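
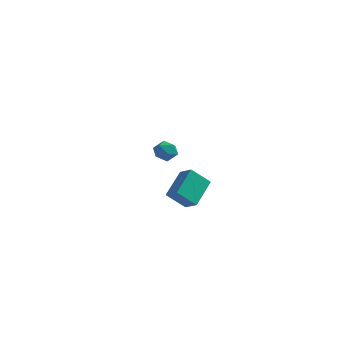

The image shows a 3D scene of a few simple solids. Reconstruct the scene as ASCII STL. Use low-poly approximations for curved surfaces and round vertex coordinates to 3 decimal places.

solid 
facet normal -0.632 -0.354 0.689
outer loop
vertex 1.224 -3.366 2.283
vertex 0.548 -3.011 1.845
vertex 1.055 -4.775 1.403
endloop
endfacet
facet normal 0.768 -0.403 0.498
outer loop
vertex 1.852 -4.329 0.535
vertex 1.224 -3.366 2.283
vertex 1.055 -4.775 1.403
endloop
endfacet
facet normal -0.632 -0.354 0.689
outer loop
vertex 1.055 -4.775 1.403
vertex 0.548 -3.011 1.845
vertex 0.379 -4.421 0.965
endloop
endfacet
facet normal -0.101 -0.844 -0.526
outer loop
vertex 0.379 -4.421 0.965
vertex 1.852 -4.329 0.535
vertex 1.055 -4.775 1.403
endloop
endfacet
facet normal 0.102 0.844 0.527
outer loop
vertex 1.224 -3.366 2.283
vertex 1.345 -2.565 0.977
vertex 0.548 -3.011 1.845
endloop
endfacet
facet normal 0.768 -0.403 0.498
outer loop
vertex 2.021 -2.919 1.415
vertex 1.224 -3.366 2.283
vertex 1.852 -4.329 0.535
endloop
endfacet
facet normal 0.101 0.844 0.527
outer loop
vertex 2.021 -2.919 1.415
vertex 1.345 -2.565 0.977
vertex 1.224 -3.366 2.283
endloop
endfacet
facet normal -0.768 0.403 -0.498
outer loop
vertex 0.548 -3.011 1.845
vertex 1.345 -2.565 0.977
vertex 0.379 -4.421 0.965
endloop
endfacet
facet normal -0.101 -0.844 -0.527
outer loop
vertex 1.176 -3.974 0.097
vertex 1.852 -4.329 0.535
vertex 0.379 -4.421 0.965
endloop
endfacet
facet normal -0.768 0.403 -0.498
outer loop
vertex 0.379 -4.421 0.965
vertex 1.345 -2.565 0.977
vertex 1.176 -3.974 0.097
endloop
endfacet
facet normal 0.632 0.354 -0.689
outer loop
vertex 1.176 -3.974 0.097
vertex 2.021 -2.919 1.415
vertex 1.852 -4.329 0.535
endloop
endfacet
facet normal 0.632 0.355 -0.689
outer loop
vertex 1.345 -2.565 0.977
vertex 2.021 -2.919 1.415
vertex 1.176 -3.974 0.097
endloop
endfacet
facet normal -0.725 -0.621 0.299
outer loop
vertex -3.068 2.66 0.334
vertex -2.719 2.117 0.052
vertex -2.601 2.302 0.722
endloop
endfacet
facet normal -0.666 -0.064 0.743
outer loop
vertex -3.068 2.66 0.334
vertex -2.601 2.302 0.722
vertex -2.625 3.005 0.761
endloop
endfacet
facet normal -0.765 0.532 0.364
outer loop
vertex -3.068 2.66 0.334
vertex -2.625 3.005 0.761
vertex -2.759 3.254 0.115
endloop
endfacet
facet normal -0.885 0.344 -0.315
outer loop
vertex -3.068 2.66 0.334
vertex -2.759 3.254 0.115
vertex -2.817 2.705 -0.322
endloop
endfacet
facet normal -0.860 -0.369 -0.354
outer loop
vertex -3.068 2.66 0.334
vertex -2.817 2.705 -0.322
vertex -2.719 2.117 0.052
endloop
endfacet
facet normal 0.001 -0.055 0.998
outer loop
vertex -2.625 3.005 0.761
vertex -2.601 2.302 0.722
vertex -2.003 2.675 0.742
endloop
endfacet
facet normal -0.095 -0.955 0.280
outer loop
vertex -2.601 2.302 0.722
vertex -2.719 2.117 0.052
vertex -2.061 2.126 0.305
endloop
endfacet
facet normal -0.314 -0.546 -0.777
outer loop
vertex -2.719 2.117 0.052
vertex -2.817 2.705 -0.322
vertex -2.195 2.375 -0.341
endloop
endfacet
facet normal -0.354 0.605 -0.713
outer loop
vertex -2.817 2.705 -0.322
vertex -2.759 3.254 0.115
vertex -2.219 3.078 -0.302
endloop
endfacet
facet normal -0.160 0.909 0.384
outer loop
vertex -2.759 3.254 0.115
vertex -2.625 3.005 0.761
vertex -2.101 3.263 0.368
endloop
endfacet
facet normal 0.885 -0.344 0.315
outer loop
vertex -1.752 2.72 0.086
vertex -2.003 2.675 0.742
vertex -2.061 2.126 0.305
endloop
endfacet
facet normal 0.765 -0.532 -0.364
outer loop
vertex -1.752 2.72 0.086
vertex -2.061 2.126 0.305
vertex -2.195 2.375 -0.341
endloop
endfacet
facet normal 0.666 0.064 -0.743
outer loop
vertex -1.752 2.72 0.086
vertex -2.195 2.375 -0.341
vertex -2.219 3.078 -0.302
endloop
endfacet
facet normal 0.725 0.621 -0.299
outer loop
vertex -1.752 2.72 0.086
vertex -2.219 3.078 -0.302
vertex -2.101 3.263 0.368
endloop
endfacet
facet normal 0.860 0.369 0.354
outer loop
vertex -1.752 2.72 0.086
vertex -2.101 3.263 0.368
vertex -2.003 2.675 0.742
endloop
endfacet
facet normal 0.354 -0.605 0.713
outer loop
vertex -2.061 2.126 0.305
vertex -2.003 2.675 0.742
vertex -2.601 2.302 0.722
endloop
endfacet
facet normal 0.160 -0.909 -0.384
outer loop
vertex -2.195 2.375 -0.341
vertex -2.061 2.126 0.305
vertex -2.719 2.117 0.052
endloop
endfacet
facet normal -0.001 0.055 -0.998
outer loop
vertex -2.219 3.078 -0.302
vertex -2.195 2.375 -0.341
vertex -2.817 2.705 -0.322
endloop
endfacet
facet normal 0.095 0.955 -0.280
outer loop
vertex -2.101 3.263 0.368
vertex -2.219 3.078 -0.302
vertex -2.759 3.254 0.115
endloop
endfacet
facet normal 0.314 0.546 0.777
outer loop
vertex -2.003 2.675 0.742
vertex -2.101 3.263 0.368
vertex -2.625 3.005 0.761
endloop
endfacet

endsolid


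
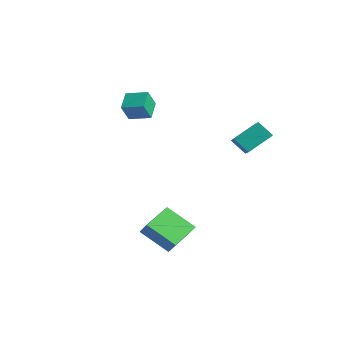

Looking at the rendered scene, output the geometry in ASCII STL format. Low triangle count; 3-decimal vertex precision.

solid 
facet normal -0.678 0.523 -0.517
outer loop
vertex 2.464 1.92 2.63
vertex 2.872 3.428 3.621
vertex 3.348 2.234 1.789
endloop
endfacet
facet normal -0.221 -0.815 -0.536
outer loop
vertex 4.568 1.292 2.719
vertex 2.464 1.92 2.63
vertex 3.348 2.234 1.789
endloop
endfacet
facet normal -0.678 0.523 -0.517
outer loop
vertex 3.348 2.234 1.789
vertex 2.872 3.428 3.621
vertex 3.756 3.742 2.78
endloop
endfacet
facet normal 0.701 0.249 -0.668
outer loop
vertex 3.756 3.742 2.78
vertex 4.568 1.292 2.719
vertex 3.348 2.234 1.789
endloop
endfacet
facet normal -0.701 -0.249 0.668
outer loop
vertex 2.464 1.92 2.63
vertex 4.092 2.486 4.551
vertex 2.872 3.428 3.621
endloop
endfacet
facet normal -0.221 -0.815 -0.536
outer loop
vertex 3.684 0.978 3.56
vertex 2.464 1.92 2.63
vertex 4.568 1.292 2.719
endloop
endfacet
facet normal -0.701 -0.249 0.668
outer loop
vertex 3.684 0.978 3.56
vertex 4.092 2.486 4.551
vertex 2.464 1.92 2.63
endloop
endfacet
facet normal 0.221 0.815 0.536
outer loop
vertex 2.872 3.428 3.621
vertex 4.092 2.486 4.551
vertex 3.756 3.742 2.78
endloop
endfacet
facet normal 0.701 0.249 -0.668
outer loop
vertex 4.976 2.8 3.71
vertex 4.568 1.292 2.719
vertex 3.756 3.742 2.78
endloop
endfacet
facet normal 0.221 0.815 0.536
outer loop
vertex 3.756 3.742 2.78
vertex 4.092 2.486 4.551
vertex 4.976 2.8 3.71
endloop
endfacet
facet normal 0.678 -0.523 0.517
outer loop
vertex 4.976 2.8 3.71
vertex 3.684 0.978 3.56
vertex 4.568 1.292 2.719
endloop
endfacet
facet normal 0.678 -0.523 0.517
outer loop
vertex 4.092 2.486 4.551
vertex 3.684 0.978 3.56
vertex 4.976 2.8 3.71
endloop
endfacet
facet normal -0.842 -0.495 -0.214
outer loop
vertex -3.951 -0.919 3.909
vertex -4.696 0.083 4.518
vertex -4.036 -0.257 2.713
endloop
endfacet
facet normal 0.537 -0.722 -0.438
outer loop
vertex -2.824 0.457 3.022
vertex -3.951 -0.919 3.909
vertex -4.036 -0.257 2.713
endloop
endfacet
facet normal -0.842 -0.495 -0.215
outer loop
vertex -4.036 -0.257 2.713
vertex -4.696 0.083 4.518
vertex -4.781 0.746 3.322
endloop
endfacet
facet normal -0.062 0.484 -0.873
outer loop
vertex -4.781 0.746 3.322
vertex -2.824 0.457 3.022
vertex -4.036 -0.257 2.713
endloop
endfacet
facet normal 0.063 -0.484 0.873
outer loop
vertex -3.951 -0.919 3.909
vertex -3.484 0.797 4.827
vertex -4.696 0.083 4.518
endloop
endfacet
facet normal 0.536 -0.722 -0.438
outer loop
vertex -2.739 -0.206 4.218
vertex -3.951 -0.919 3.909
vertex -2.824 0.457 3.022
endloop
endfacet
facet normal 0.062 -0.484 0.873
outer loop
vertex -2.739 -0.206 4.218
vertex -3.484 0.797 4.827
vertex -3.951 -0.919 3.909
endloop
endfacet
facet normal -0.537 0.721 0.438
outer loop
vertex -4.696 0.083 4.518
vertex -3.484 0.797 4.827
vertex -4.781 0.746 3.322
endloop
endfacet
facet normal -0.062 0.484 -0.873
outer loop
vertex -3.569 1.459 3.631
vertex -2.824 0.457 3.022
vertex -4.781 0.746 3.322
endloop
endfacet
facet normal -0.536 0.722 0.438
outer loop
vertex -4.781 0.746 3.322
vertex -3.484 0.797 4.827
vertex -3.569 1.459 3.631
endloop
endfacet
facet normal 0.842 0.495 0.215
outer loop
vertex -3.569 1.459 3.631
vertex -2.739 -0.206 4.218
vertex -2.824 0.457 3.022
endloop
endfacet
facet normal 0.842 0.495 0.214
outer loop
vertex -3.484 0.797 4.827
vertex -2.739 -0.206 4.218
vertex -3.569 1.459 3.631
endloop
endfacet
facet normal -0.591 0.016 -0.806
outer loop
vertex 1.378 -4.132 -3.103
vertex 0.832 -2.1 -2.663
vertex 3.039 -3.425 -4.307
endloop
endfacet
facet normal 0.255 -0.945 -0.204
outer loop
vertex 3.648 -3.44 -3.477
vertex 1.378 -4.132 -3.103
vertex 3.039 -3.425 -4.307
endloop
endfacet
facet normal -0.591 0.015 -0.806
outer loop
vertex 3.039 -3.425 -4.307
vertex 0.832 -2.1 -2.663
vertex 2.493 -1.392 -3.868
endloop
endfacet
facet normal 0.765 0.325 -0.556
outer loop
vertex 2.493 -1.392 -3.868
vertex 3.648 -3.44 -3.477
vertex 3.039 -3.425 -4.307
endloop
endfacet
facet normal -0.765 -0.326 0.555
outer loop
vertex 1.378 -4.132 -3.103
vertex 1.441 -2.115 -1.833
vertex 0.832 -2.1 -2.663
endloop
endfacet
facet normal 0.254 -0.945 -0.205
outer loop
vertex 1.987 -4.148 -2.272
vertex 1.378 -4.132 -3.103
vertex 3.648 -3.44 -3.477
endloop
endfacet
facet normal -0.766 -0.325 0.555
outer loop
vertex 1.987 -4.148 -2.272
vertex 1.441 -2.115 -1.833
vertex 1.378 -4.132 -3.103
endloop
endfacet
facet normal -0.255 0.945 0.204
outer loop
vertex 0.832 -2.1 -2.663
vertex 1.441 -2.115 -1.833
vertex 2.493 -1.392 -3.868
endloop
endfacet
facet normal 0.766 0.326 -0.555
outer loop
vertex 3.102 -1.408 -3.037
vertex 3.648 -3.44 -3.477
vertex 2.493 -1.392 -3.868
endloop
endfacet
facet normal -0.254 0.945 0.204
outer loop
vertex 2.493 -1.392 -3.868
vertex 1.441 -2.115 -1.833
vertex 3.102 -1.408 -3.037
endloop
endfacet
facet normal 0.591 -0.016 0.806
outer loop
vertex 3.102 -1.408 -3.037
vertex 1.987 -4.148 -2.272
vertex 3.648 -3.44 -3.477
endloop
endfacet
facet normal 0.591 -0.015 0.806
outer loop
vertex 1.441 -2.115 -1.833
vertex 1.987 -4.148 -2.272
vertex 3.102 -1.408 -3.037
endloop
endfacet

endsolid


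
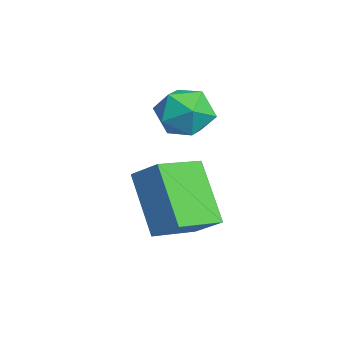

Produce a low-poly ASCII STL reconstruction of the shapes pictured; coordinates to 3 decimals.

solid 
facet normal -0.100 0.928 0.358
outer loop
vertex -0.829 -0.882 0.56
vertex -1.72 -1.01 0.644
vertex -1.167 -1.215 1.33
endloop
endfacet
facet normal 0.540 0.660 0.522
outer loop
vertex -0.829 -0.882 0.56
vertex -1.167 -1.215 1.33
vertex -0.407 -1.561 0.982
endloop
endfacet
facet normal 0.869 0.487 -0.087
outer loop
vertex -0.829 -0.882 0.56
vertex -0.407 -1.561 0.982
vertex -0.491 -1.571 0.082
endloop
endfacet
facet normal 0.434 0.647 -0.627
outer loop
vertex -0.829 -0.882 0.56
vertex -0.491 -1.571 0.082
vertex -1.302 -1.23 -0.127
endloop
endfacet
facet normal -0.166 0.921 -0.353
outer loop
vertex -0.829 -0.882 0.56
vertex -1.302 -1.23 -0.127
vertex -1.72 -1.01 0.644
endloop
endfacet
facet normal 0.438 0.060 0.897
outer loop
vertex -0.407 -1.561 0.982
vertex -1.167 -1.215 1.33
vertex -1.038 -2.11 1.327
endloop
endfacet
facet normal -0.598 0.495 0.630
outer loop
vertex -1.167 -1.215 1.33
vertex -1.72 -1.01 0.644
vertex -1.849 -1.769 1.118
endloop
endfacet
facet normal -0.705 0.483 -0.520
outer loop
vertex -1.72 -1.01 0.644
vertex -1.302 -1.23 -0.127
vertex -1.933 -1.779 0.218
endloop
endfacet
facet normal 0.266 0.042 -0.963
outer loop
vertex -1.302 -1.23 -0.127
vertex -0.491 -1.571 0.082
vertex -1.173 -2.125 -0.13
endloop
endfacet
facet normal 0.971 -0.220 -0.088
outer loop
vertex -0.491 -1.571 0.082
vertex -0.407 -1.561 0.982
vertex -0.62 -2.33 0.556
endloop
endfacet
facet normal -0.434 -0.647 0.627
outer loop
vertex -1.511 -2.458 0.64
vertex -1.038 -2.11 1.327
vertex -1.849 -1.769 1.118
endloop
endfacet
facet normal -0.869 -0.487 0.087
outer loop
vertex -1.511 -2.458 0.64
vertex -1.849 -1.769 1.118
vertex -1.933 -1.779 0.218
endloop
endfacet
facet normal -0.540 -0.660 -0.522
outer loop
vertex -1.511 -2.458 0.64
vertex -1.933 -1.779 0.218
vertex -1.173 -2.125 -0.13
endloop
endfacet
facet normal 0.100 -0.928 -0.358
outer loop
vertex -1.511 -2.458 0.64
vertex -1.173 -2.125 -0.13
vertex -0.62 -2.33 0.556
endloop
endfacet
facet normal 0.166 -0.921 0.353
outer loop
vertex -1.511 -2.458 0.64
vertex -0.62 -2.33 0.556
vertex -1.038 -2.11 1.327
endloop
endfacet
facet normal -0.266 -0.042 0.963
outer loop
vertex -1.849 -1.769 1.118
vertex -1.038 -2.11 1.327
vertex -1.167 -1.215 1.33
endloop
endfacet
facet normal -0.971 0.220 0.088
outer loop
vertex -1.933 -1.779 0.218
vertex -1.849 -1.769 1.118
vertex -1.72 -1.01 0.644
endloop
endfacet
facet normal -0.438 -0.060 -0.897
outer loop
vertex -1.173 -2.125 -0.13
vertex -1.933 -1.779 0.218
vertex -1.302 -1.23 -0.127
endloop
endfacet
facet normal 0.598 -0.495 -0.630
outer loop
vertex -0.62 -2.33 0.556
vertex -1.173 -2.125 -0.13
vertex -0.491 -1.571 0.082
endloop
endfacet
facet normal 0.705 -0.483 0.520
outer loop
vertex -1.038 -2.11 1.327
vertex -0.62 -2.33 0.556
vertex -0.407 -1.561 0.982
endloop
endfacet
facet normal -0.571 -0.565 -0.596
outer loop
vertex 0.016 -3.192 -0.979
vertex -0.803 -1.977 -1.347
vertex 1.286 -2.813 -2.556
endloop
endfacet
facet normal 0.542 -0.804 0.243
outer loop
vertex 1.903 -2.203 -1.913
vertex 0.016 -3.192 -0.979
vertex 1.286 -2.813 -2.556
endloop
endfacet
facet normal -0.571 -0.565 -0.596
outer loop
vertex 1.286 -2.813 -2.556
vertex -0.803 -1.977 -1.347
vertex 0.468 -1.599 -2.924
endloop
endfacet
facet normal 0.617 0.183 -0.766
outer loop
vertex 0.468 -1.599 -2.924
vertex 1.903 -2.203 -1.913
vertex 1.286 -2.813 -2.556
endloop
endfacet
facet normal -0.616 -0.184 0.766
outer loop
vertex 0.016 -3.192 -0.979
vertex -0.186 -1.367 -0.704
vertex -0.803 -1.977 -1.347
endloop
endfacet
facet normal 0.542 -0.804 0.244
outer loop
vertex 0.632 -2.581 -0.336
vertex 0.016 -3.192 -0.979
vertex 1.903 -2.203 -1.913
endloop
endfacet
facet normal -0.617 -0.184 0.765
outer loop
vertex 0.632 -2.581 -0.336
vertex -0.186 -1.367 -0.704
vertex 0.016 -3.192 -0.979
endloop
endfacet
facet normal -0.542 0.805 -0.244
outer loop
vertex -0.803 -1.977 -1.347
vertex -0.186 -1.367 -0.704
vertex 0.468 -1.599 -2.924
endloop
endfacet
facet normal 0.617 0.184 -0.765
outer loop
vertex 1.084 -0.988 -2.281
vertex 1.903 -2.203 -1.913
vertex 0.468 -1.599 -2.924
endloop
endfacet
facet normal -0.543 0.804 -0.244
outer loop
vertex 0.468 -1.599 -2.924
vertex -0.186 -1.367 -0.704
vertex 1.084 -0.988 -2.281
endloop
endfacet
facet normal 0.571 0.565 0.596
outer loop
vertex 1.084 -0.988 -2.281
vertex 0.632 -2.581 -0.336
vertex 1.903 -2.203 -1.913
endloop
endfacet
facet normal 0.571 0.565 0.596
outer loop
vertex -0.186 -1.367 -0.704
vertex 0.632 -2.581 -0.336
vertex 1.084 -0.988 -2.281
endloop
endfacet

endsolid


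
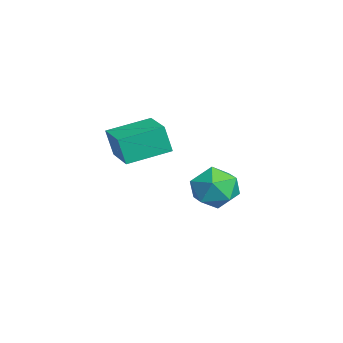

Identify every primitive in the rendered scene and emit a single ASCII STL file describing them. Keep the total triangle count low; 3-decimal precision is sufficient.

solid 
facet normal -0.971 -0.203 -0.128
outer loop
vertex -0.478 -2.689 0.771
vertex -0.883 -0.986 1.144
vertex -0.382 -2.409 -0.402
endloop
endfacet
facet normal 0.227 -0.951 -0.209
outer loop
vertex 1.123 -2.094 -0.204
vertex -0.478 -2.689 0.771
vertex -0.382 -2.409 -0.402
endloop
endfacet
facet normal -0.971 -0.203 -0.128
outer loop
vertex -0.382 -2.409 -0.402
vertex -0.883 -0.986 1.144
vertex -0.787 -0.706 -0.029
endloop
endfacet
facet normal 0.079 0.231 -0.970
outer loop
vertex -0.787 -0.706 -0.029
vertex 1.123 -2.094 -0.204
vertex -0.382 -2.409 -0.402
endloop
endfacet
facet normal -0.079 -0.231 0.970
outer loop
vertex -0.478 -2.689 0.771
vertex 0.622 -0.671 1.342
vertex -0.883 -0.986 1.144
endloop
endfacet
facet normal 0.227 -0.951 -0.209
outer loop
vertex 1.027 -2.374 0.969
vertex -0.478 -2.689 0.771
vertex 1.123 -2.094 -0.204
endloop
endfacet
facet normal -0.079 -0.231 0.970
outer loop
vertex 1.027 -2.374 0.969
vertex 0.622 -0.671 1.342
vertex -0.478 -2.689 0.771
endloop
endfacet
facet normal -0.227 0.951 0.209
outer loop
vertex -0.883 -0.986 1.144
vertex 0.622 -0.671 1.342
vertex -0.787 -0.706 -0.029
endloop
endfacet
facet normal 0.079 0.231 -0.970
outer loop
vertex 0.718 -0.391 0.169
vertex 1.123 -2.094 -0.204
vertex -0.787 -0.706 -0.029
endloop
endfacet
facet normal -0.227 0.951 0.209
outer loop
vertex -0.787 -0.706 -0.029
vertex 0.622 -0.671 1.342
vertex 0.718 -0.391 0.169
endloop
endfacet
facet normal 0.971 0.203 0.128
outer loop
vertex 0.718 -0.391 0.169
vertex 1.027 -2.374 0.969
vertex 1.123 -2.094 -0.204
endloop
endfacet
facet normal 0.971 0.203 0.128
outer loop
vertex 0.622 -0.671 1.342
vertex 1.027 -2.374 0.969
vertex 0.718 -0.391 0.169
endloop
endfacet
facet normal -0.179 0.956 0.234
outer loop
vertex -3.395 2.717 -4.269
vertex -4.121 2.39 -3.49
vertex -3.046 2.527 -3.228
endloop
endfacet
facet normal 0.488 0.873 -0.004
outer loop
vertex -3.395 2.717 -4.269
vertex -3.046 2.527 -3.228
vertex -2.434 2.18 -4.093
endloop
endfacet
facet normal 0.455 0.597 -0.661
outer loop
vertex -3.395 2.717 -4.269
vertex -2.434 2.18 -4.093
vertex -3.131 1.829 -4.889
endloop
endfacet
facet normal -0.233 0.509 -0.829
outer loop
vertex -3.395 2.717 -4.269
vertex -3.131 1.829 -4.889
vertex -4.173 1.959 -4.516
endloop
endfacet
facet normal -0.625 0.731 -0.275
outer loop
vertex -3.395 2.717 -4.269
vertex -4.173 1.959 -4.516
vertex -4.121 2.39 -3.49
endloop
endfacet
facet normal 0.816 0.399 0.418
outer loop
vertex -2.434 2.18 -4.093
vertex -3.046 2.527 -3.228
vertex -2.567 1.521 -3.204
endloop
endfacet
facet normal -0.264 0.534 0.803
outer loop
vertex -3.046 2.527 -3.228
vertex -4.121 2.39 -3.49
vertex -3.609 1.651 -2.831
endloop
endfacet
facet normal -0.985 0.170 -0.021
outer loop
vertex -4.121 2.39 -3.49
vertex -4.173 1.959 -4.516
vertex -4.306 1.3 -3.627
endloop
endfacet
facet normal -0.352 -0.189 -0.917
outer loop
vertex -4.173 1.959 -4.516
vertex -3.131 1.829 -4.889
vertex -3.694 0.953 -4.492
endloop
endfacet
facet normal 0.762 -0.048 -0.646
outer loop
vertex -3.131 1.829 -4.889
vertex -2.434 2.18 -4.093
vertex -2.619 1.09 -4.23
endloop
endfacet
facet normal 0.233 -0.509 0.829
outer loop
vertex -3.345 0.763 -3.451
vertex -2.567 1.521 -3.204
vertex -3.609 1.651 -2.831
endloop
endfacet
facet normal -0.455 -0.597 0.661
outer loop
vertex -3.345 0.763 -3.451
vertex -3.609 1.651 -2.831
vertex -4.306 1.3 -3.627
endloop
endfacet
facet normal -0.488 -0.873 0.004
outer loop
vertex -3.345 0.763 -3.451
vertex -4.306 1.3 -3.627
vertex -3.694 0.953 -4.492
endloop
endfacet
facet normal 0.179 -0.956 -0.234
outer loop
vertex -3.345 0.763 -3.451
vertex -3.694 0.953 -4.492
vertex -2.619 1.09 -4.23
endloop
endfacet
facet normal 0.625 -0.731 0.275
outer loop
vertex -3.345 0.763 -3.451
vertex -2.619 1.09 -4.23
vertex -2.567 1.521 -3.204
endloop
endfacet
facet normal 0.352 0.189 0.917
outer loop
vertex -3.609 1.651 -2.831
vertex -2.567 1.521 -3.204
vertex -3.046 2.527 -3.228
endloop
endfacet
facet normal -0.762 0.048 0.646
outer loop
vertex -4.306 1.3 -3.627
vertex -3.609 1.651 -2.831
vertex -4.121 2.39 -3.49
endloop
endfacet
facet normal -0.816 -0.399 -0.418
outer loop
vertex -3.694 0.953 -4.492
vertex -4.306 1.3 -3.627
vertex -4.173 1.959 -4.516
endloop
endfacet
facet normal 0.264 -0.534 -0.803
outer loop
vertex -2.619 1.09 -4.23
vertex -3.694 0.953 -4.492
vertex -3.131 1.829 -4.889
endloop
endfacet
facet normal 0.985 -0.170 0.021
outer loop
vertex -2.567 1.521 -3.204
vertex -2.619 1.09 -4.23
vertex -2.434 2.18 -4.093
endloop
endfacet

endsolid


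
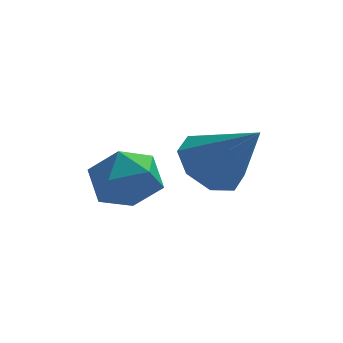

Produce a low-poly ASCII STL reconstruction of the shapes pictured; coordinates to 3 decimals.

solid 
facet normal -0.597 0.355 -0.719
outer loop
vertex -0.508 0.295 -0.951
vertex -1.136 0.768 -0.196
vertex -0.262 1.072 -0.772
endloop
endfacet
facet normal 0.930 -0.228 -0.290
outer loop
vertex -0.508 0.295 -0.951
vertex -0.262 1.072 -0.772
vertex 0.136 0.012 1.336
endloop
endfacet
facet normal -0.597 0.354 -0.720
outer loop
vertex -0.262 1.072 -0.772
vertex -1.136 0.768 -0.196
vertex -0.529 1.67 -0.256
endloop
endfacet
facet normal 0.920 0.391 0.023
outer loop
vertex -0.262 1.072 -0.772
vertex -0.529 1.67 -0.256
vertex 0.136 0.012 1.336
endloop
endfacet
facet normal -0.598 0.355 -0.719
outer loop
vertex -0.529 1.67 -0.256
vertex -1.136 0.768 -0.196
vertex -1.151 1.74 0.296
endloop
endfacet
facet normal 0.522 0.690 0.501
outer loop
vertex -0.529 1.67 -0.256
vertex -1.151 1.74 0.296
vertex 0.136 0.012 1.336
endloop
endfacet
facet normal -0.597 0.355 -0.719
outer loop
vertex -1.151 1.74 0.296
vertex -1.136 0.768 -0.196
vertex -1.765 1.24 0.559
endloop
endfacet
facet normal -0.033 0.497 0.867
outer loop
vertex -1.151 1.74 0.296
vertex -1.765 1.24 0.559
vertex 0.136 0.012 1.336
endloop
endfacet
facet normal -0.598 0.354 -0.719
outer loop
vertex -1.765 1.24 0.559
vertex -1.136 0.768 -0.196
vertex -2.01 0.463 0.38
endloop
endfacet
facet normal -0.419 -0.076 0.905
outer loop
vertex -1.765 1.24 0.559
vertex -2.01 0.463 0.38
vertex 0.136 0.012 1.336
endloop
endfacet
facet normal -0.598 0.355 -0.719
outer loop
vertex -2.01 0.463 0.38
vertex -1.136 0.768 -0.196
vertex -1.744 -0.135 -0.136
endloop
endfacet
facet normal -0.410 -0.694 0.593
outer loop
vertex -2.01 0.463 0.38
vertex -1.744 -0.135 -0.136
vertex 0.136 0.012 1.336
endloop
endfacet
facet normal -0.598 0.355 -0.719
outer loop
vertex -1.744 -0.135 -0.136
vertex -1.136 0.768 -0.196
vertex -1.122 -0.205 -0.688
endloop
endfacet
facet normal -0.011 -0.993 0.113
outer loop
vertex -1.744 -0.135 -0.136
vertex -1.122 -0.205 -0.688
vertex 0.136 0.012 1.336
endloop
endfacet
facet normal -0.597 0.355 -0.719
outer loop
vertex -1.122 -0.205 -0.688
vertex -1.136 0.768 -0.196
vertex -0.508 0.295 -0.951
endloop
endfacet
facet normal 0.544 -0.800 -0.252
outer loop
vertex -1.122 -0.205 -0.688
vertex -0.508 0.295 -0.951
vertex 0.136 0.012 1.336
endloop
endfacet
facet normal 0.461 -0.031 0.887
outer loop
vertex -2.531 -1.195 1.022
vertex -3.34 -1.713 1.425
vertex -2.549 -2.236 0.995
endloop
endfacet
facet normal 0.936 -0.025 0.352
outer loop
vertex -2.531 -1.195 1.022
vertex -2.549 -2.236 0.995
vertex -2.222 -1.699 0.165
endloop
endfacet
facet normal 0.825 0.564 -0.034
outer loop
vertex -2.531 -1.195 1.022
vertex -2.222 -1.699 0.165
vertex -2.81 -0.844 0.083
endloop
endfacet
facet normal 0.282 0.923 0.261
outer loop
vertex -2.531 -1.195 1.022
vertex -2.81 -0.844 0.083
vertex -3.501 -0.853 0.861
endloop
endfacet
facet normal 0.058 0.555 0.830
outer loop
vertex -2.531 -1.195 1.022
vertex -3.501 -0.853 0.861
vertex -3.34 -1.713 1.425
endloop
endfacet
facet normal 0.805 -0.590 -0.065
outer loop
vertex -2.222 -1.699 0.165
vertex -2.549 -2.236 0.995
vertex -2.839 -2.527 0.039
endloop
endfacet
facet normal 0.038 -0.599 0.799
outer loop
vertex -2.549 -2.236 0.995
vertex -3.34 -1.713 1.425
vertex -3.53 -2.536 0.817
endloop
endfacet
facet normal -0.614 0.349 0.708
outer loop
vertex -3.34 -1.713 1.425
vertex -3.501 -0.853 0.861
vertex -4.118 -1.681 0.735
endloop
endfacet
facet normal -0.251 0.945 -0.212
outer loop
vertex -3.501 -0.853 0.861
vertex -2.81 -0.844 0.083
vertex -3.791 -1.144 -0.095
endloop
endfacet
facet normal 0.626 0.365 -0.689
outer loop
vertex -2.81 -0.844 0.083
vertex -2.222 -1.699 0.165
vertex -3.0 -1.667 -0.525
endloop
endfacet
facet normal -0.282 -0.923 -0.261
outer loop
vertex -3.809 -2.185 -0.122
vertex -2.839 -2.527 0.039
vertex -3.53 -2.536 0.817
endloop
endfacet
facet normal -0.825 -0.564 0.034
outer loop
vertex -3.809 -2.185 -0.122
vertex -3.53 -2.536 0.817
vertex -4.118 -1.681 0.735
endloop
endfacet
facet normal -0.936 0.025 -0.352
outer loop
vertex -3.809 -2.185 -0.122
vertex -4.118 -1.681 0.735
vertex -3.791 -1.144 -0.095
endloop
endfacet
facet normal -0.461 0.031 -0.887
outer loop
vertex -3.809 -2.185 -0.122
vertex -3.791 -1.144 -0.095
vertex -3.0 -1.667 -0.525
endloop
endfacet
facet normal -0.058 -0.555 -0.830
outer loop
vertex -3.809 -2.185 -0.122
vertex -3.0 -1.667 -0.525
vertex -2.839 -2.527 0.039
endloop
endfacet
facet normal 0.251 -0.945 0.212
outer loop
vertex -3.53 -2.536 0.817
vertex -2.839 -2.527 0.039
vertex -2.549 -2.236 0.995
endloop
endfacet
facet normal -0.626 -0.365 0.689
outer loop
vertex -4.118 -1.681 0.735
vertex -3.53 -2.536 0.817
vertex -3.34 -1.713 1.425
endloop
endfacet
facet normal -0.805 0.590 0.065
outer loop
vertex -3.791 -1.144 -0.095
vertex -4.118 -1.681 0.735
vertex -3.501 -0.853 0.861
endloop
endfacet
facet normal -0.038 0.599 -0.799
outer loop
vertex -3.0 -1.667 -0.525
vertex -3.791 -1.144 -0.095
vertex -2.81 -0.844 0.083
endloop
endfacet
facet normal 0.614 -0.349 -0.708
outer loop
vertex -2.839 -2.527 0.039
vertex -3.0 -1.667 -0.525
vertex -2.222 -1.699 0.165
endloop
endfacet

endsolid


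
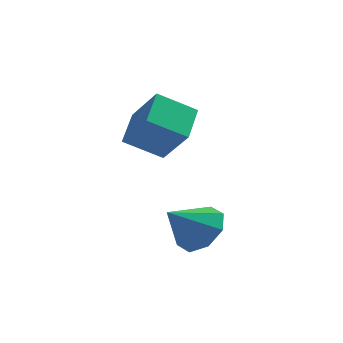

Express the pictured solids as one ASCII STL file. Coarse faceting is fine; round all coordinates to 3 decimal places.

solid 
facet normal 0.520 0.576 -0.631
outer loop
vertex -1.037 -3.744 -3.73
vertex -1.522 -2.928 -3.385
vertex -0.674 -3.416 -3.132
endloop
endfacet
facet normal 0.348 -0.895 0.280
outer loop
vertex -1.037 -3.744 -3.73
vertex -0.674 -3.416 -3.132
vertex -2.338 -3.832 -2.395
endloop
endfacet
facet normal 0.520 0.576 -0.631
outer loop
vertex -0.674 -3.416 -3.132
vertex -1.522 -2.928 -3.385
vertex -0.808 -2.802 -2.682
endloop
endfacet
facet normal 0.453 -0.460 0.763
outer loop
vertex -0.674 -3.416 -3.132
vertex -0.808 -2.802 -2.682
vertex -2.338 -3.832 -2.395
endloop
endfacet
facet normal 0.519 0.576 -0.631
outer loop
vertex -0.808 -2.802 -2.682
vertex -1.522 -2.928 -3.385
vertex -1.36 -2.262 -2.643
endloop
endfacet
facet normal 0.138 0.070 0.988
outer loop
vertex -0.808 -2.802 -2.682
vertex -1.36 -2.262 -2.643
vertex -2.338 -3.832 -2.395
endloop
endfacet
facet normal 0.521 0.576 -0.630
outer loop
vertex -1.36 -2.262 -2.643
vertex -1.522 -2.928 -3.385
vertex -2.006 -2.112 -3.04
endloop
endfacet
facet normal -0.415 0.389 0.823
outer loop
vertex -1.36 -2.262 -2.643
vertex -2.006 -2.112 -3.04
vertex -2.338 -3.832 -2.395
endloop
endfacet
facet normal 0.520 0.575 -0.631
outer loop
vertex -2.006 -2.112 -3.04
vertex -1.522 -2.928 -3.385
vertex -2.369 -2.44 -3.638
endloop
endfacet
facet normal -0.879 0.307 0.365
outer loop
vertex -2.006 -2.112 -3.04
vertex -2.369 -2.44 -3.638
vertex -2.338 -3.832 -2.395
endloop
endfacet
facet normal 0.520 0.576 -0.630
outer loop
vertex -2.369 -2.44 -3.638
vertex -1.522 -2.928 -3.385
vertex -2.235 -3.054 -4.089
endloop
endfacet
facet normal -0.985 -0.128 -0.119
outer loop
vertex -2.369 -2.44 -3.638
vertex -2.235 -3.054 -4.089
vertex -2.338 -3.832 -2.395
endloop
endfacet
facet normal 0.521 0.576 -0.630
outer loop
vertex -2.235 -3.054 -4.089
vertex -1.522 -2.928 -3.385
vertex -1.684 -3.594 -4.127
endloop
endfacet
facet normal -0.669 -0.659 -0.343
outer loop
vertex -2.235 -3.054 -4.089
vertex -1.684 -3.594 -4.127
vertex -2.338 -3.832 -2.395
endloop
endfacet
facet normal 0.520 0.576 -0.631
outer loop
vertex -1.684 -3.594 -4.127
vertex -1.522 -2.928 -3.385
vertex -1.037 -3.744 -3.73
endloop
endfacet
facet normal -0.117 -0.977 -0.178
outer loop
vertex -1.684 -3.594 -4.127
vertex -1.037 -3.744 -3.73
vertex -2.338 -3.832 -2.395
endloop
endfacet
facet normal -0.803 -0.324 0.500
outer loop
vertex -3.836 -1.015 0.467
vertex -3.897 0.337 1.245
vertex -4.883 -0.346 -0.779
endloop
endfacet
facet normal 0.039 -0.866 -0.498
outer loop
vertex -3.623 0.163 -1.565
vertex -3.836 -1.015 0.467
vertex -4.883 -0.346 -0.779
endloop
endfacet
facet normal -0.803 -0.324 0.500
outer loop
vertex -4.883 -0.346 -0.779
vertex -3.897 0.337 1.245
vertex -4.945 1.006 -0.002
endloop
endfacet
facet normal -0.595 0.380 -0.708
outer loop
vertex -4.945 1.006 -0.002
vertex -3.623 0.163 -1.565
vertex -4.883 -0.346 -0.779
endloop
endfacet
facet normal 0.595 -0.380 0.708
outer loop
vertex -3.836 -1.015 0.467
vertex -2.637 0.846 0.459
vertex -3.897 0.337 1.245
endloop
endfacet
facet normal 0.040 -0.866 -0.498
outer loop
vertex -2.575 -0.506 -0.318
vertex -3.836 -1.015 0.467
vertex -3.623 0.163 -1.565
endloop
endfacet
facet normal 0.595 -0.380 0.709
outer loop
vertex -2.575 -0.506 -0.318
vertex -2.637 0.846 0.459
vertex -3.836 -1.015 0.467
endloop
endfacet
facet normal -0.039 0.866 0.498
outer loop
vertex -3.897 0.337 1.245
vertex -2.637 0.846 0.459
vertex -4.945 1.006 -0.002
endloop
endfacet
facet normal -0.595 0.381 -0.708
outer loop
vertex -3.684 1.515 -0.787
vertex -3.623 0.163 -1.565
vertex -4.945 1.006 -0.002
endloop
endfacet
facet normal -0.039 0.866 0.498
outer loop
vertex -4.945 1.006 -0.002
vertex -2.637 0.846 0.459
vertex -3.684 1.515 -0.787
endloop
endfacet
facet normal 0.803 0.324 -0.501
outer loop
vertex -3.684 1.515 -0.787
vertex -2.575 -0.506 -0.318
vertex -3.623 0.163 -1.565
endloop
endfacet
facet normal 0.803 0.324 -0.500
outer loop
vertex -2.637 0.846 0.459
vertex -2.575 -0.506 -0.318
vertex -3.684 1.515 -0.787
endloop
endfacet

endsolid


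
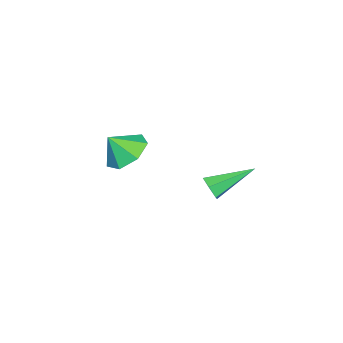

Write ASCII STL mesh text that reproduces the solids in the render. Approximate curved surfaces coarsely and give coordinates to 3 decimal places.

solid 
facet normal 0.569 -0.719 -0.399
outer loop
vertex 4.467 2.025 -1.019
vertex 4.053 1.923 -1.426
vertex 4.478 2.318 -1.531
endloop
endfacet
facet normal 0.649 0.654 0.388
outer loop
vertex 4.467 2.025 -1.019
vertex 4.478 2.318 -1.531
vertex 2.947 3.317 -0.654
endloop
endfacet
facet normal 0.570 -0.719 -0.397
outer loop
vertex 4.478 2.318 -1.531
vertex 4.053 1.923 -1.426
vertex 4.064 2.215 -1.939
endloop
endfacet
facet normal 0.268 0.834 -0.482
outer loop
vertex 4.478 2.318 -1.531
vertex 4.064 2.215 -1.939
vertex 2.947 3.317 -0.654
endloop
endfacet
facet normal 0.569 -0.720 -0.397
outer loop
vertex 4.064 2.215 -1.939
vertex 4.053 1.923 -1.426
vertex 3.638 1.82 -1.834
endloop
endfacet
facet normal -0.526 0.363 -0.769
outer loop
vertex 4.064 2.215 -1.939
vertex 3.638 1.82 -1.834
vertex 2.947 3.317 -0.654
endloop
endfacet
facet normal 0.570 -0.719 -0.398
outer loop
vertex 3.638 1.82 -1.834
vertex 4.053 1.923 -1.426
vertex 3.627 1.527 -1.321
endloop
endfacet
facet normal -0.940 -0.288 -0.185
outer loop
vertex 3.638 1.82 -1.834
vertex 3.627 1.527 -1.321
vertex 2.947 3.317 -0.654
endloop
endfacet
facet normal 0.570 -0.719 -0.399
outer loop
vertex 3.627 1.527 -1.321
vertex 4.053 1.923 -1.426
vertex 4.042 1.63 -0.914
endloop
endfacet
facet normal -0.557 -0.467 0.686
outer loop
vertex 3.627 1.527 -1.321
vertex 4.042 1.63 -0.914
vertex 2.947 3.317 -0.654
endloop
endfacet
facet normal 0.569 -0.719 -0.399
outer loop
vertex 4.042 1.63 -0.914
vertex 4.053 1.923 -1.426
vertex 4.467 2.025 -1.019
endloop
endfacet
facet normal 0.237 0.004 0.972
outer loop
vertex 4.042 1.63 -0.914
vertex 4.467 2.025 -1.019
vertex 2.947 3.317 -0.654
endloop
endfacet
facet normal -0.307 0.538 -0.785
outer loop
vertex 2.836 -2.884 -2.317
vertex 2.266 -2.267 -1.671
vertex 3.272 -2.147 -1.982
endloop
endfacet
facet normal 0.837 -0.539 0.097
outer loop
vertex 2.836 -2.884 -2.317
vertex 3.272 -2.147 -1.982
vertex 2.634 -2.913 -0.729
endloop
endfacet
facet normal -0.307 0.538 -0.785
outer loop
vertex 3.272 -2.147 -1.982
vertex 2.266 -2.267 -1.671
vertex 2.95 -1.5 -1.413
endloop
endfacet
facet normal 0.884 0.029 0.467
outer loop
vertex 3.272 -2.147 -1.982
vertex 2.95 -1.5 -1.413
vertex 2.634 -2.913 -0.729
endloop
endfacet
facet normal -0.308 0.538 -0.784
outer loop
vertex 2.95 -1.5 -1.413
vertex 2.266 -2.267 -1.671
vertex 2.113 -1.431 -1.037
endloop
endfacet
facet normal 0.410 0.322 0.854
outer loop
vertex 2.95 -1.5 -1.413
vertex 2.113 -1.431 -1.037
vertex 2.634 -2.913 -0.729
endloop
endfacet
facet normal -0.307 0.539 -0.785
outer loop
vertex 2.113 -1.431 -1.037
vertex 2.266 -2.267 -1.671
vertex 1.391 -1.991 -1.139
endloop
endfacet
facet normal -0.230 0.120 0.966
outer loop
vertex 2.113 -1.431 -1.037
vertex 1.391 -1.991 -1.139
vertex 2.634 -2.913 -0.729
endloop
endfacet
facet normal -0.307 0.538 -0.785
outer loop
vertex 1.391 -1.991 -1.139
vertex 2.266 -2.267 -1.671
vertex 1.327 -2.759 -1.641
endloop
endfacet
facet normal -0.551 -0.424 0.719
outer loop
vertex 1.391 -1.991 -1.139
vertex 1.327 -2.759 -1.641
vertex 2.634 -2.913 -0.729
endloop
endfacet
facet normal -0.307 0.539 -0.785
outer loop
vertex 1.327 -2.759 -1.641
vertex 2.266 -2.267 -1.671
vertex 1.97 -3.157 -2.166
endloop
endfacet
facet normal -0.314 -0.901 0.298
outer loop
vertex 1.327 -2.759 -1.641
vertex 1.97 -3.157 -2.166
vertex 2.634 -2.913 -0.729
endloop
endfacet
facet normal -0.307 0.538 -0.785
outer loop
vertex 1.97 -3.157 -2.166
vertex 2.266 -2.267 -1.671
vertex 2.836 -2.884 -2.317
endloop
endfacet
facet normal 0.304 -0.952 0.021
outer loop
vertex 1.97 -3.157 -2.166
vertex 2.836 -2.884 -2.317
vertex 2.634 -2.913 -0.729
endloop
endfacet

endsolid


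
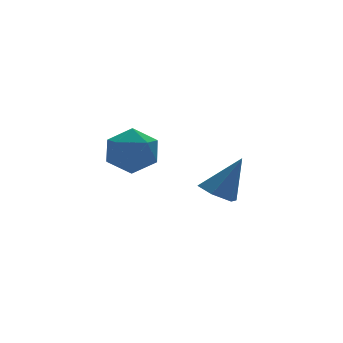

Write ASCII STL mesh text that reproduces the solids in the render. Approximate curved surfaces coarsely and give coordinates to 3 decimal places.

solid 
facet normal -0.494 0.094 -0.864
outer loop
vertex 3.435 3.747 -1.428
vertex 2.845 3.947 -1.069
vertex 3.319 4.443 -1.286
endloop
endfacet
facet normal 0.974 0.188 -0.125
outer loop
vertex 3.435 3.747 -1.428
vertex 3.319 4.443 -1.286
vertex 3.655 3.793 0.349
endloop
endfacet
facet normal -0.494 0.093 -0.865
outer loop
vertex 3.319 4.443 -1.286
vertex 2.845 3.947 -1.069
vertex 2.728 4.643 -0.927
endloop
endfacet
facet normal 0.444 0.860 0.251
outer loop
vertex 3.319 4.443 -1.286
vertex 2.728 4.643 -0.927
vertex 3.655 3.793 0.349
endloop
endfacet
facet normal -0.495 0.093 -0.864
outer loop
vertex 2.728 4.643 -0.927
vertex 2.845 3.947 -1.069
vertex 2.254 4.146 -0.709
endloop
endfacet
facet normal -0.355 0.638 0.683
outer loop
vertex 2.728 4.643 -0.927
vertex 2.254 4.146 -0.709
vertex 3.655 3.793 0.349
endloop
endfacet
facet normal -0.495 0.093 -0.864
outer loop
vertex 2.254 4.146 -0.709
vertex 2.845 3.947 -1.069
vertex 2.371 3.45 -0.851
endloop
endfacet
facet normal -0.623 -0.256 0.739
outer loop
vertex 2.254 4.146 -0.709
vertex 2.371 3.45 -0.851
vertex 3.655 3.793 0.349
endloop
endfacet
facet normal -0.495 0.094 -0.864
outer loop
vertex 2.371 3.45 -0.851
vertex 2.845 3.947 -1.069
vertex 2.961 3.25 -1.211
endloop
endfacet
facet normal -0.092 -0.927 0.364
outer loop
vertex 2.371 3.45 -0.851
vertex 2.961 3.25 -1.211
vertex 3.655 3.793 0.349
endloop
endfacet
facet normal -0.494 0.094 -0.864
outer loop
vertex 2.961 3.25 -1.211
vertex 2.845 3.947 -1.069
vertex 3.435 3.747 -1.428
endloop
endfacet
facet normal 0.707 -0.704 -0.069
outer loop
vertex 2.961 3.25 -1.211
vertex 3.435 3.747 -1.428
vertex 3.655 3.793 0.349
endloop
endfacet
facet normal -0.125 0.992 0.005
outer loop
vertex -0.816 3.587 1.186
vertex -1.152 3.54 2.047
vertex -0.244 3.655 1.91
endloop
endfacet
facet normal 0.424 0.807 -0.411
outer loop
vertex -0.816 3.587 1.186
vertex -0.244 3.655 1.91
vertex 0.0 3.152 1.173
endloop
endfacet
facet normal 0.180 0.364 -0.914
outer loop
vertex -0.816 3.587 1.186
vertex 0.0 3.152 1.173
vertex -0.757 2.725 0.854
endloop
endfacet
facet normal -0.520 0.276 -0.808
outer loop
vertex -0.816 3.587 1.186
vertex -0.757 2.725 0.854
vertex -1.469 2.965 1.394
endloop
endfacet
facet normal -0.709 0.664 -0.240
outer loop
vertex -0.816 3.587 1.186
vertex -1.469 2.965 1.394
vertex -1.152 3.54 2.047
endloop
endfacet
facet normal 0.894 0.449 -0.010
outer loop
vertex 0.0 3.152 1.173
vertex -0.244 3.655 1.91
vertex 0.169 2.835 2.026
endloop
endfacet
facet normal 0.005 0.748 0.664
outer loop
vertex -0.244 3.655 1.91
vertex -1.152 3.54 2.047
vertex -0.543 3.075 2.566
endloop
endfacet
facet normal -0.939 0.216 0.266
outer loop
vertex -1.152 3.54 2.047
vertex -1.469 2.965 1.394
vertex -1.3 2.648 2.247
endloop
endfacet
facet normal -0.635 -0.412 -0.654
outer loop
vertex -1.469 2.965 1.394
vertex -0.757 2.725 0.854
vertex -1.056 2.145 1.51
endloop
endfacet
facet normal 0.498 -0.268 -0.825
outer loop
vertex -0.757 2.725 0.854
vertex 0.0 3.152 1.173
vertex -0.148 2.26 1.373
endloop
endfacet
facet normal 0.520 -0.276 0.808
outer loop
vertex -0.484 2.213 2.234
vertex 0.169 2.835 2.026
vertex -0.543 3.075 2.566
endloop
endfacet
facet normal -0.180 -0.364 0.914
outer loop
vertex -0.484 2.213 2.234
vertex -0.543 3.075 2.566
vertex -1.3 2.648 2.247
endloop
endfacet
facet normal -0.424 -0.807 0.411
outer loop
vertex -0.484 2.213 2.234
vertex -1.3 2.648 2.247
vertex -1.056 2.145 1.51
endloop
endfacet
facet normal 0.125 -0.992 -0.005
outer loop
vertex -0.484 2.213 2.234
vertex -1.056 2.145 1.51
vertex -0.148 2.26 1.373
endloop
endfacet
facet normal 0.709 -0.664 0.240
outer loop
vertex -0.484 2.213 2.234
vertex -0.148 2.26 1.373
vertex 0.169 2.835 2.026
endloop
endfacet
facet normal 0.635 0.412 0.654
outer loop
vertex -0.543 3.075 2.566
vertex 0.169 2.835 2.026
vertex -0.244 3.655 1.91
endloop
endfacet
facet normal -0.498 0.268 0.825
outer loop
vertex -1.3 2.648 2.247
vertex -0.543 3.075 2.566
vertex -1.152 3.54 2.047
endloop
endfacet
facet normal -0.894 -0.449 0.010
outer loop
vertex -1.056 2.145 1.51
vertex -1.3 2.648 2.247
vertex -1.469 2.965 1.394
endloop
endfacet
facet normal -0.005 -0.748 -0.664
outer loop
vertex -0.148 2.26 1.373
vertex -1.056 2.145 1.51
vertex -0.757 2.725 0.854
endloop
endfacet
facet normal 0.939 -0.216 -0.266
outer loop
vertex 0.169 2.835 2.026
vertex -0.148 2.26 1.373
vertex 0.0 3.152 1.173
endloop
endfacet

endsolid


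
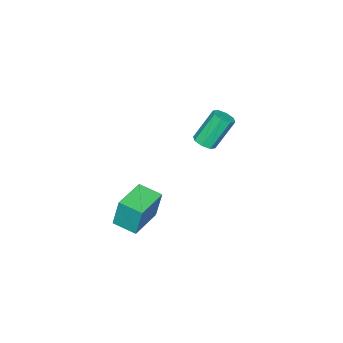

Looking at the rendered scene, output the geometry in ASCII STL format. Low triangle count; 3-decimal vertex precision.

solid 
facet normal 0.434 -0.295 -0.851
outer loop
vertex -1.842 0.323 2.294
vertex -2.382 0.596 1.924
vertex -1.758 0.842 2.157
endloop
endfacet
facet normal 0.887 -0.022 0.461
outer loop
vertex -1.842 0.323 2.294
vertex -1.758 0.842 2.157
vertex -2.798 0.97 4.167
endloop
endfacet
facet normal 0.887 -0.022 0.461
outer loop
vertex -2.798 0.97 4.167
vertex -1.758 0.842 2.157
vertex -2.714 1.489 4.03
endloop
endfacet
facet normal -0.435 0.295 0.851
outer loop
vertex -2.798 0.97 4.167
vertex -2.714 1.489 4.03
vertex -3.338 1.244 3.796
endloop
endfacet
facet normal 0.434 -0.294 -0.852
outer loop
vertex -1.758 0.842 2.157
vertex -2.382 0.596 1.924
vertex -2.04 1.217 1.884
endloop
endfacet
facet normal 0.736 0.661 0.147
outer loop
vertex -1.758 0.842 2.157
vertex -2.04 1.217 1.884
vertex -2.714 1.489 4.03
endloop
endfacet
facet normal 0.737 0.660 0.148
outer loop
vertex -2.714 1.489 4.03
vertex -2.04 1.217 1.884
vertex -2.996 1.865 3.756
endloop
endfacet
facet normal -0.435 0.294 0.851
outer loop
vertex -2.714 1.489 4.03
vertex -2.996 1.865 3.756
vertex -3.338 1.244 3.796
endloop
endfacet
facet normal 0.436 -0.295 -0.851
outer loop
vertex -2.04 1.217 1.884
vertex -2.382 0.596 1.924
vertex -2.522 1.229 1.633
endloop
endfacet
facet normal 0.155 0.955 -0.252
outer loop
vertex -2.04 1.217 1.884
vertex -2.522 1.229 1.633
vertex -2.996 1.865 3.756
endloop
endfacet
facet normal 0.153 0.956 -0.252
outer loop
vertex -2.996 1.865 3.756
vertex -2.522 1.229 1.633
vertex -3.478 1.876 3.506
endloop
endfacet
facet normal -0.435 0.294 0.851
outer loop
vertex -2.996 1.865 3.756
vertex -3.478 1.876 3.506
vertex -3.338 1.244 3.796
endloop
endfacet
facet normal 0.435 -0.295 -0.851
outer loop
vertex -2.522 1.229 1.633
vertex -2.382 0.596 1.924
vertex -2.922 0.87 1.553
endloop
endfacet
facet normal -0.519 0.691 -0.504
outer loop
vertex -2.522 1.229 1.633
vertex -2.922 0.87 1.553
vertex -3.478 1.876 3.506
endloop
endfacet
facet normal -0.519 0.691 -0.504
outer loop
vertex -3.478 1.876 3.506
vertex -2.922 0.87 1.553
vertex -3.878 1.517 3.426
endloop
endfacet
facet normal -0.434 0.294 0.851
outer loop
vertex -3.478 1.876 3.506
vertex -3.878 1.517 3.426
vertex -3.338 1.244 3.796
endloop
endfacet
facet normal 0.435 -0.295 -0.851
outer loop
vertex -2.922 0.87 1.553
vertex -2.382 0.596 1.924
vertex -3.006 0.351 1.69
endloop
endfacet
facet normal -0.887 0.022 -0.461
outer loop
vertex -2.922 0.87 1.553
vertex -3.006 0.351 1.69
vertex -3.878 1.517 3.426
endloop
endfacet
facet normal -0.887 0.022 -0.461
outer loop
vertex -3.878 1.517 3.426
vertex -3.006 0.351 1.69
vertex -3.962 0.998 3.563
endloop
endfacet
facet normal -0.434 0.295 0.851
outer loop
vertex -3.878 1.517 3.426
vertex -3.962 0.998 3.563
vertex -3.338 1.244 3.796
endloop
endfacet
facet normal 0.435 -0.294 -0.851
outer loop
vertex -3.006 0.351 1.69
vertex -2.382 0.596 1.924
vertex -2.724 -0.025 1.964
endloop
endfacet
facet normal -0.736 -0.660 -0.148
outer loop
vertex -3.006 0.351 1.69
vertex -2.724 -0.025 1.964
vertex -3.962 0.998 3.563
endloop
endfacet
facet normal -0.736 -0.661 -0.147
outer loop
vertex -3.962 0.998 3.563
vertex -2.724 -0.025 1.964
vertex -3.68 0.623 3.836
endloop
endfacet
facet normal -0.434 0.294 0.852
outer loop
vertex -3.962 0.998 3.563
vertex -3.68 0.623 3.836
vertex -3.338 1.244 3.796
endloop
endfacet
facet normal 0.435 -0.294 -0.851
outer loop
vertex -2.724 -0.025 1.964
vertex -2.382 0.596 1.924
vertex -2.242 -0.036 2.214
endloop
endfacet
facet normal -0.153 -0.955 0.253
outer loop
vertex -2.724 -0.025 1.964
vertex -2.242 -0.036 2.214
vertex -3.68 0.623 3.836
endloop
endfacet
facet normal -0.155 -0.956 0.251
outer loop
vertex -3.68 0.623 3.836
vertex -2.242 -0.036 2.214
vertex -3.198 0.611 4.087
endloop
endfacet
facet normal -0.436 0.295 0.851
outer loop
vertex -3.68 0.623 3.836
vertex -3.198 0.611 4.087
vertex -3.338 1.244 3.796
endloop
endfacet
facet normal 0.434 -0.294 -0.851
outer loop
vertex -2.242 -0.036 2.214
vertex -2.382 0.596 1.924
vertex -1.842 0.323 2.294
endloop
endfacet
facet normal 0.519 -0.691 0.504
outer loop
vertex -2.242 -0.036 2.214
vertex -1.842 0.323 2.294
vertex -3.198 0.611 4.087
endloop
endfacet
facet normal 0.519 -0.691 0.504
outer loop
vertex -3.198 0.611 4.087
vertex -1.842 0.323 2.294
vertex -2.798 0.97 4.167
endloop
endfacet
facet normal -0.435 0.295 0.851
outer loop
vertex -3.198 0.611 4.087
vertex -2.798 0.97 4.167
vertex -3.338 1.244 3.796
endloop
endfacet
facet normal -0.995 -0.102 0.001
outer loop
vertex 2.888 0.025 1.625
vertex 2.745 1.416 1.325
vertex 2.926 -0.369 -0.223
endloop
endfacet
facet normal 0.099 -0.973 0.209
outer loop
vertex 5.015 -0.156 -0.225
vertex 2.888 0.025 1.625
vertex 2.926 -0.369 -0.223
endloop
endfacet
facet normal -0.995 -0.102 0.001
outer loop
vertex 2.926 -0.369 -0.223
vertex 2.745 1.416 1.325
vertex 2.783 1.022 -0.523
endloop
endfacet
facet normal 0.020 -0.209 -0.978
outer loop
vertex 2.783 1.022 -0.523
vertex 5.015 -0.156 -0.225
vertex 2.926 -0.369 -0.223
endloop
endfacet
facet normal -0.020 0.209 0.978
outer loop
vertex 2.888 0.025 1.625
vertex 4.834 1.629 1.323
vertex 2.745 1.416 1.325
endloop
endfacet
facet normal 0.099 -0.973 0.209
outer loop
vertex 4.977 0.238 1.623
vertex 2.888 0.025 1.625
vertex 5.015 -0.156 -0.225
endloop
endfacet
facet normal -0.020 0.209 0.978
outer loop
vertex 4.977 0.238 1.623
vertex 4.834 1.629 1.323
vertex 2.888 0.025 1.625
endloop
endfacet
facet normal -0.099 0.973 -0.209
outer loop
vertex 2.745 1.416 1.325
vertex 4.834 1.629 1.323
vertex 2.783 1.022 -0.523
endloop
endfacet
facet normal 0.020 -0.209 -0.978
outer loop
vertex 4.872 1.235 -0.525
vertex 5.015 -0.156 -0.225
vertex 2.783 1.022 -0.523
endloop
endfacet
facet normal -0.099 0.973 -0.209
outer loop
vertex 2.783 1.022 -0.523
vertex 4.834 1.629 1.323
vertex 4.872 1.235 -0.525
endloop
endfacet
facet normal 0.995 0.102 -0.001
outer loop
vertex 4.872 1.235 -0.525
vertex 4.977 0.238 1.623
vertex 5.015 -0.156 -0.225
endloop
endfacet
facet normal 0.995 0.102 -0.001
outer loop
vertex 4.834 1.629 1.323
vertex 4.977 0.238 1.623
vertex 4.872 1.235 -0.525
endloop
endfacet

endsolid


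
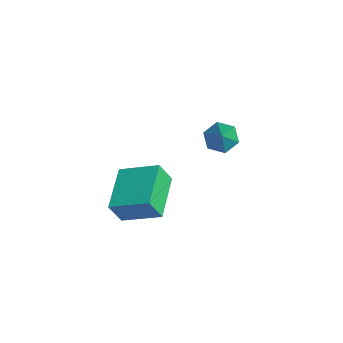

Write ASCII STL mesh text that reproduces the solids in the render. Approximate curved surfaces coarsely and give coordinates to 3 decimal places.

solid 
facet normal -0.644 0.149 -0.750
outer loop
vertex -3.631 2.437 -2.692
vertex -4.164 2.408 -2.24
vertex -3.858 3.021 -2.381
endloop
endfacet
facet normal 0.888 0.431 -0.160
outer loop
vertex -3.631 2.437 -2.692
vertex -3.858 3.021 -2.381
vertex -3.236 2.192 -1.16
endloop
endfacet
facet normal -0.645 0.150 -0.749
outer loop
vertex -3.858 3.021 -2.381
vertex -4.164 2.408 -2.24
vertex -4.391 2.992 -1.928
endloop
endfacet
facet normal 0.311 0.852 0.420
outer loop
vertex -3.858 3.021 -2.381
vertex -4.391 2.992 -1.928
vertex -3.236 2.192 -1.16
endloop
endfacet
facet normal -0.645 0.149 -0.749
outer loop
vertex -4.391 2.992 -1.928
vertex -4.164 2.408 -2.24
vertex -4.697 2.378 -1.787
endloop
endfacet
facet normal -0.328 0.364 0.872
outer loop
vertex -4.391 2.992 -1.928
vertex -4.697 2.378 -1.787
vertex -3.236 2.192 -1.16
endloop
endfacet
facet normal -0.645 0.149 -0.749
outer loop
vertex -4.697 2.378 -1.787
vertex -4.164 2.408 -2.24
vertex -4.47 1.794 -2.099
endloop
endfacet
facet normal -0.388 -0.547 0.742
outer loop
vertex -4.697 2.378 -1.787
vertex -4.47 1.794 -2.099
vertex -3.236 2.192 -1.16
endloop
endfacet
facet normal -0.645 0.149 -0.749
outer loop
vertex -4.47 1.794 -2.099
vertex -4.164 2.408 -2.24
vertex -3.937 1.824 -2.552
endloop
endfacet
facet normal 0.191 -0.969 0.160
outer loop
vertex -4.47 1.794 -2.099
vertex -3.937 1.824 -2.552
vertex -3.236 2.192 -1.16
endloop
endfacet
facet normal -0.644 0.150 -0.750
outer loop
vertex -3.937 1.824 -2.552
vertex -4.164 2.408 -2.24
vertex -3.631 2.437 -2.692
endloop
endfacet
facet normal 0.828 -0.480 -0.290
outer loop
vertex -3.937 1.824 -2.552
vertex -3.631 2.437 -2.692
vertex -3.236 2.192 -1.16
endloop
endfacet
facet normal -0.903 0.394 0.171
outer loop
vertex -1.034 -2.11 0.102
vertex -0.344 -0.816 0.766
vertex -1.009 -1.664 -0.793
endloop
endfacet
facet normal -0.428 -0.804 -0.413
outer loop
vertex 0.644 -2.384 -1.106
vertex -1.034 -2.11 0.102
vertex -1.009 -1.664 -0.793
endloop
endfacet
facet normal -0.903 0.394 0.171
outer loop
vertex -1.009 -1.664 -0.793
vertex -0.344 -0.816 0.766
vertex -0.319 -0.37 -0.129
endloop
endfacet
facet normal 0.025 0.446 -0.895
outer loop
vertex -0.319 -0.37 -0.129
vertex 0.644 -2.384 -1.106
vertex -1.009 -1.664 -0.793
endloop
endfacet
facet normal -0.025 -0.446 0.895
outer loop
vertex -1.034 -2.11 0.102
vertex 1.309 -1.536 0.453
vertex -0.344 -0.816 0.766
endloop
endfacet
facet normal -0.428 -0.804 -0.413
outer loop
vertex 0.619 -2.83 -0.211
vertex -1.034 -2.11 0.102
vertex 0.644 -2.384 -1.106
endloop
endfacet
facet normal -0.025 -0.446 0.895
outer loop
vertex 0.619 -2.83 -0.211
vertex 1.309 -1.536 0.453
vertex -1.034 -2.11 0.102
endloop
endfacet
facet normal 0.428 0.804 0.413
outer loop
vertex -0.344 -0.816 0.766
vertex 1.309 -1.536 0.453
vertex -0.319 -0.37 -0.129
endloop
endfacet
facet normal 0.025 0.446 -0.895
outer loop
vertex 1.334 -1.09 -0.442
vertex 0.644 -2.384 -1.106
vertex -0.319 -0.37 -0.129
endloop
endfacet
facet normal 0.428 0.804 0.413
outer loop
vertex -0.319 -0.37 -0.129
vertex 1.309 -1.536 0.453
vertex 1.334 -1.09 -0.442
endloop
endfacet
facet normal 0.903 -0.394 -0.171
outer loop
vertex 1.334 -1.09 -0.442
vertex 0.619 -2.83 -0.211
vertex 0.644 -2.384 -1.106
endloop
endfacet
facet normal 0.903 -0.394 -0.171
outer loop
vertex 1.309 -1.536 0.453
vertex 0.619 -2.83 -0.211
vertex 1.334 -1.09 -0.442
endloop
endfacet

endsolid


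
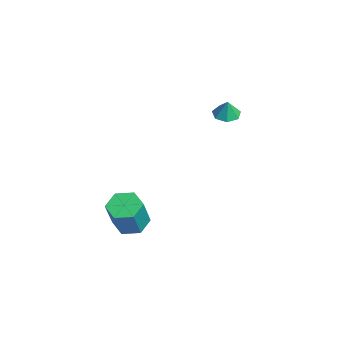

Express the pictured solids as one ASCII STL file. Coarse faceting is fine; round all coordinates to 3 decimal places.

solid 
facet normal -0.251 0.026 -0.968
outer loop
vertex -1.771 3.543 0.071
vertex -2.364 3.074 0.212
vertex -2.346 3.843 0.228
endloop
endfacet
facet normal 0.507 0.735 0.450
outer loop
vertex -1.771 3.543 0.071
vertex -2.346 3.843 0.228
vertex -2.096 3.046 1.248
endloop
endfacet
facet normal -0.252 0.026 -0.967
outer loop
vertex -2.346 3.843 0.228
vertex -2.364 3.074 0.212
vertex -2.936 3.564 0.374
endloop
endfacet
facet normal -0.197 0.748 0.633
outer loop
vertex -2.346 3.843 0.228
vertex -2.936 3.564 0.374
vertex -2.096 3.046 1.248
endloop
endfacet
facet normal -0.252 0.026 -0.967
outer loop
vertex -2.936 3.564 0.374
vertex -2.364 3.074 0.212
vertex -3.095 2.916 0.398
endloop
endfacet
facet normal -0.651 0.187 0.736
outer loop
vertex -2.936 3.564 0.374
vertex -3.095 2.916 0.398
vertex -2.096 3.046 1.248
endloop
endfacet
facet normal -0.252 0.026 -0.967
outer loop
vertex -3.095 2.916 0.398
vertex -2.364 3.074 0.212
vertex -2.704 2.386 0.282
endloop
endfacet
facet normal -0.511 -0.526 0.680
outer loop
vertex -3.095 2.916 0.398
vertex -2.704 2.386 0.282
vertex -2.096 3.046 1.248
endloop
endfacet
facet normal -0.251 0.026 -0.968
outer loop
vertex -2.704 2.386 0.282
vertex -2.364 3.074 0.212
vertex -2.057 2.375 0.114
endloop
endfacet
facet normal 0.118 -0.853 0.509
outer loop
vertex -2.704 2.386 0.282
vertex -2.057 2.375 0.114
vertex -2.096 3.046 1.248
endloop
endfacet
facet normal -0.251 0.026 -0.968
outer loop
vertex -2.057 2.375 0.114
vertex -2.364 3.074 0.212
vertex -1.642 2.89 0.02
endloop
endfacet
facet normal 0.759 -0.548 0.350
outer loop
vertex -2.057 2.375 0.114
vertex -1.642 2.89 0.02
vertex -2.096 3.046 1.248
endloop
endfacet
facet normal -0.251 0.026 -0.968
outer loop
vertex -1.642 2.89 0.02
vertex -2.364 3.074 0.212
vertex -1.771 3.543 0.071
endloop
endfacet
facet normal 0.932 0.159 0.325
outer loop
vertex -1.642 2.89 0.02
vertex -1.771 3.543 0.071
vertex -2.096 3.046 1.248
endloop
endfacet
facet normal -0.381 0.259 -0.888
outer loop
vertex 3.217 -2.944 -4.109
vertex 2.342 -3.2 -3.808
vertex 2.651 -2.3 -3.678
endloop
endfacet
facet normal 0.712 0.695 -0.103
outer loop
vertex 3.217 -2.944 -4.109
vertex 2.651 -2.3 -3.678
vertex 4.013 -3.485 -2.253
endloop
endfacet
facet normal 0.712 0.695 -0.103
outer loop
vertex 4.013 -3.485 -2.253
vertex 2.651 -2.3 -3.678
vertex 3.447 -2.841 -1.823
endloop
endfacet
facet normal 0.381 -0.258 0.888
outer loop
vertex 4.013 -3.485 -2.253
vertex 3.447 -2.841 -1.823
vertex 3.138 -3.74 -1.952
endloop
endfacet
facet normal -0.381 0.259 -0.888
outer loop
vertex 2.651 -2.3 -3.678
vertex 2.342 -3.2 -3.808
vertex 1.776 -2.555 -3.377
endloop
endfacet
facet normal -0.155 0.929 0.337
outer loop
vertex 2.651 -2.3 -3.678
vertex 1.776 -2.555 -3.377
vertex 3.447 -2.841 -1.823
endloop
endfacet
facet normal -0.155 0.929 0.337
outer loop
vertex 3.447 -2.841 -1.823
vertex 1.776 -2.555 -3.377
vertex 2.572 -3.096 -1.522
endloop
endfacet
facet normal 0.381 -0.258 0.888
outer loop
vertex 3.447 -2.841 -1.823
vertex 2.572 -3.096 -1.522
vertex 3.138 -3.74 -1.952
endloop
endfacet
facet normal -0.381 0.259 -0.888
outer loop
vertex 1.776 -2.555 -3.377
vertex 2.342 -3.2 -3.808
vertex 1.467 -3.455 -3.507
endloop
endfacet
facet normal -0.867 0.234 0.440
outer loop
vertex 1.776 -2.555 -3.377
vertex 1.467 -3.455 -3.507
vertex 2.572 -3.096 -1.522
endloop
endfacet
facet normal -0.867 0.235 0.440
outer loop
vertex 2.572 -3.096 -1.522
vertex 1.467 -3.455 -3.507
vertex 2.263 -3.996 -1.651
endloop
endfacet
facet normal 0.381 -0.258 0.888
outer loop
vertex 2.572 -3.096 -1.522
vertex 2.263 -3.996 -1.651
vertex 3.138 -3.74 -1.952
endloop
endfacet
facet normal -0.381 0.258 -0.888
outer loop
vertex 1.467 -3.455 -3.507
vertex 2.342 -3.2 -3.808
vertex 2.033 -4.099 -3.937
endloop
endfacet
facet normal -0.712 -0.695 0.103
outer loop
vertex 1.467 -3.455 -3.507
vertex 2.033 -4.099 -3.937
vertex 2.263 -3.996 -1.651
endloop
endfacet
facet normal -0.712 -0.695 0.103
outer loop
vertex 2.263 -3.996 -1.651
vertex 2.033 -4.099 -3.937
vertex 2.829 -4.64 -2.082
endloop
endfacet
facet normal 0.381 -0.259 0.888
outer loop
vertex 2.263 -3.996 -1.651
vertex 2.829 -4.64 -2.082
vertex 3.138 -3.74 -1.952
endloop
endfacet
facet normal -0.381 0.258 -0.888
outer loop
vertex 2.033 -4.099 -3.937
vertex 2.342 -3.2 -3.808
vertex 2.908 -3.844 -4.238
endloop
endfacet
facet normal 0.155 -0.929 -0.337
outer loop
vertex 2.033 -4.099 -3.937
vertex 2.908 -3.844 -4.238
vertex 2.829 -4.64 -2.082
endloop
endfacet
facet normal 0.155 -0.929 -0.337
outer loop
vertex 2.829 -4.64 -2.082
vertex 2.908 -3.844 -4.238
vertex 3.704 -4.385 -2.383
endloop
endfacet
facet normal 0.381 -0.259 0.888
outer loop
vertex 2.829 -4.64 -2.082
vertex 3.704 -4.385 -2.383
vertex 3.138 -3.74 -1.952
endloop
endfacet
facet normal -0.381 0.258 -0.888
outer loop
vertex 2.908 -3.844 -4.238
vertex 2.342 -3.2 -3.808
vertex 3.217 -2.944 -4.109
endloop
endfacet
facet normal 0.867 -0.234 -0.440
outer loop
vertex 2.908 -3.844 -4.238
vertex 3.217 -2.944 -4.109
vertex 3.704 -4.385 -2.383
endloop
endfacet
facet normal 0.867 -0.234 -0.440
outer loop
vertex 3.704 -4.385 -2.383
vertex 3.217 -2.944 -4.109
vertex 4.013 -3.485 -2.253
endloop
endfacet
facet normal 0.381 -0.259 0.888
outer loop
vertex 3.704 -4.385 -2.383
vertex 4.013 -3.485 -2.253
vertex 3.138 -3.74 -1.952
endloop
endfacet

endsolid


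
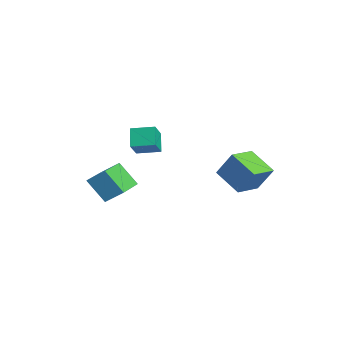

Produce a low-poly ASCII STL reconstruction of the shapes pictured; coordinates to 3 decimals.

solid 
facet normal -0.603 0.164 0.781
outer loop
vertex -1.151 -1.673 2.412
vertex -0.647 -0.619 2.58
vertex -1.986 -1.153 1.658
endloop
endfacet
facet normal -0.427 -0.893 -0.143
outer loop
vertex -1.293 -1.341 0.76
vertex -1.151 -1.673 2.412
vertex -1.986 -1.153 1.658
endloop
endfacet
facet normal -0.603 0.163 0.781
outer loop
vertex -1.986 -1.153 1.658
vertex -0.647 -0.619 2.58
vertex -1.483 -0.099 1.826
endloop
endfacet
facet normal -0.674 0.419 -0.608
outer loop
vertex -1.483 -0.099 1.826
vertex -1.293 -1.341 0.76
vertex -1.986 -1.153 1.658
endloop
endfacet
facet normal 0.674 -0.419 0.608
outer loop
vertex -1.151 -1.673 2.412
vertex 0.046 -0.807 1.682
vertex -0.647 -0.619 2.58
endloop
endfacet
facet normal -0.427 -0.893 -0.143
outer loop
vertex -0.457 -1.861 1.514
vertex -1.151 -1.673 2.412
vertex -1.293 -1.341 0.76
endloop
endfacet
facet normal 0.674 -0.419 0.609
outer loop
vertex -0.457 -1.861 1.514
vertex 0.046 -0.807 1.682
vertex -1.151 -1.673 2.412
endloop
endfacet
facet normal 0.427 0.893 0.143
outer loop
vertex -0.647 -0.619 2.58
vertex 0.046 -0.807 1.682
vertex -1.483 -0.099 1.826
endloop
endfacet
facet normal -0.674 0.419 -0.608
outer loop
vertex -0.789 -0.287 0.928
vertex -1.293 -1.341 0.76
vertex -1.483 -0.099 1.826
endloop
endfacet
facet normal 0.427 0.893 0.143
outer loop
vertex -1.483 -0.099 1.826
vertex 0.046 -0.807 1.682
vertex -0.789 -0.287 0.928
endloop
endfacet
facet normal 0.603 -0.164 -0.781
outer loop
vertex -0.789 -0.287 0.928
vertex -0.457 -1.861 1.514
vertex -1.293 -1.341 0.76
endloop
endfacet
facet normal 0.603 -0.163 -0.781
outer loop
vertex 0.046 -0.807 1.682
vertex -0.457 -1.861 1.514
vertex -0.789 -0.287 0.928
endloop
endfacet
facet normal -0.821 0.565 -0.079
outer loop
vertex -2.685 -1.78 -0.28
vertex -2.076 -1.065 -1.501
vertex -3.146 -2.544 -0.957
endloop
endfacet
facet normal -0.396 -0.464 0.793
outer loop
vertex -1.504 -3.675 -0.799
vertex -2.685 -1.78 -0.28
vertex -3.146 -2.544 -0.957
endloop
endfacet
facet normal -0.821 0.565 -0.079
outer loop
vertex -3.146 -2.544 -0.957
vertex -2.076 -1.065 -1.501
vertex -2.537 -1.829 -2.178
endloop
endfacet
facet normal -0.412 -0.682 -0.605
outer loop
vertex -2.537 -1.829 -2.178
vertex -1.504 -3.675 -0.799
vertex -3.146 -2.544 -0.957
endloop
endfacet
facet normal 0.412 0.682 0.605
outer loop
vertex -2.685 -1.78 -0.28
vertex -0.434 -2.196 -1.343
vertex -2.076 -1.065 -1.501
endloop
endfacet
facet normal -0.396 -0.464 0.793
outer loop
vertex -1.043 -2.911 -0.122
vertex -2.685 -1.78 -0.28
vertex -1.504 -3.675 -0.799
endloop
endfacet
facet normal 0.412 0.682 0.605
outer loop
vertex -1.043 -2.911 -0.122
vertex -0.434 -2.196 -1.343
vertex -2.685 -1.78 -0.28
endloop
endfacet
facet normal 0.396 0.464 -0.793
outer loop
vertex -2.076 -1.065 -1.501
vertex -0.434 -2.196 -1.343
vertex -2.537 -1.829 -2.178
endloop
endfacet
facet normal -0.412 -0.682 -0.605
outer loop
vertex -0.895 -2.96 -2.02
vertex -1.504 -3.675 -0.799
vertex -2.537 -1.829 -2.178
endloop
endfacet
facet normal 0.396 0.464 -0.793
outer loop
vertex -2.537 -1.829 -2.178
vertex -0.434 -2.196 -1.343
vertex -0.895 -2.96 -2.02
endloop
endfacet
facet normal 0.821 -0.565 0.079
outer loop
vertex -0.895 -2.96 -2.02
vertex -1.043 -2.911 -0.122
vertex -1.504 -3.675 -0.799
endloop
endfacet
facet normal 0.821 -0.565 0.079
outer loop
vertex -0.434 -2.196 -1.343
vertex -1.043 -2.911 -0.122
vertex -0.895 -2.96 -2.02
endloop
endfacet
facet normal -0.748 -0.389 0.538
outer loop
vertex 2.054 2.18 1.428
vertex 1.337 3.375 1.296
vertex 1.412 1.654 0.155
endloop
endfacet
facet normal 0.512 -0.854 0.094
outer loop
vertex 2.623 2.285 -0.716
vertex 2.054 2.18 1.428
vertex 1.412 1.654 0.155
endloop
endfacet
facet normal -0.748 -0.389 0.538
outer loop
vertex 1.412 1.654 0.155
vertex 1.337 3.375 1.296
vertex 0.695 2.849 0.023
endloop
endfacet
facet normal -0.422 -0.346 -0.838
outer loop
vertex 0.695 2.849 0.023
vertex 2.623 2.285 -0.716
vertex 1.412 1.654 0.155
endloop
endfacet
facet normal 0.422 0.346 0.838
outer loop
vertex 2.054 2.18 1.428
vertex 2.548 4.006 0.425
vertex 1.337 3.375 1.296
endloop
endfacet
facet normal 0.512 -0.854 0.094
outer loop
vertex 3.265 2.811 0.557
vertex 2.054 2.18 1.428
vertex 2.623 2.285 -0.716
endloop
endfacet
facet normal 0.422 0.346 0.838
outer loop
vertex 3.265 2.811 0.557
vertex 2.548 4.006 0.425
vertex 2.054 2.18 1.428
endloop
endfacet
facet normal -0.512 0.854 -0.094
outer loop
vertex 1.337 3.375 1.296
vertex 2.548 4.006 0.425
vertex 0.695 2.849 0.023
endloop
endfacet
facet normal -0.422 -0.346 -0.838
outer loop
vertex 1.906 3.48 -0.848
vertex 2.623 2.285 -0.716
vertex 0.695 2.849 0.023
endloop
endfacet
facet normal -0.512 0.854 -0.094
outer loop
vertex 0.695 2.849 0.023
vertex 2.548 4.006 0.425
vertex 1.906 3.48 -0.848
endloop
endfacet
facet normal 0.748 0.389 -0.538
outer loop
vertex 1.906 3.48 -0.848
vertex 3.265 2.811 0.557
vertex 2.623 2.285 -0.716
endloop
endfacet
facet normal 0.748 0.389 -0.538
outer loop
vertex 2.548 4.006 0.425
vertex 3.265 2.811 0.557
vertex 1.906 3.48 -0.848
endloop
endfacet

endsolid


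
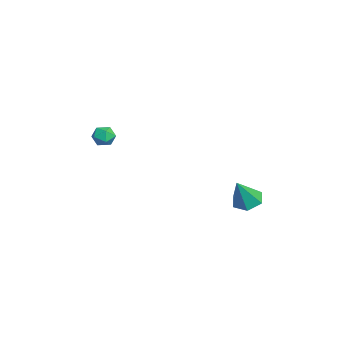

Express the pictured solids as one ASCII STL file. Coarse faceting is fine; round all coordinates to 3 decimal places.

solid 
facet normal -0.392 0.337 -0.856
outer loop
vertex 0.659 3.242 0.471
vertex 0.147 2.627 0.463
vertex -0.055 3.311 0.825
endloop
endfacet
facet normal 0.355 0.740 0.571
outer loop
vertex 0.659 3.242 0.471
vertex -0.055 3.311 0.825
vertex 0.813 2.053 1.917
endloop
endfacet
facet normal -0.391 0.338 -0.856
outer loop
vertex -0.055 3.311 0.825
vertex 0.147 2.627 0.463
vertex -0.567 2.697 0.817
endloop
endfacet
facet normal -0.464 0.376 0.802
outer loop
vertex -0.055 3.311 0.825
vertex -0.567 2.697 0.817
vertex 0.813 2.053 1.917
endloop
endfacet
facet normal -0.391 0.338 -0.856
outer loop
vertex -0.567 2.697 0.817
vertex 0.147 2.627 0.463
vertex -0.365 2.013 0.455
endloop
endfacet
facet normal -0.671 -0.492 0.554
outer loop
vertex -0.567 2.697 0.817
vertex -0.365 2.013 0.455
vertex 0.813 2.053 1.917
endloop
endfacet
facet normal -0.393 0.338 -0.855
outer loop
vertex -0.365 2.013 0.455
vertex 0.147 2.627 0.463
vertex 0.348 1.943 0.1
endloop
endfacet
facet normal -0.060 -0.995 0.076
outer loop
vertex -0.365 2.013 0.455
vertex 0.348 1.943 0.1
vertex 0.813 2.053 1.917
endloop
endfacet
facet normal -0.393 0.338 -0.855
outer loop
vertex 0.348 1.943 0.1
vertex 0.147 2.627 0.463
vertex 0.86 2.558 0.108
endloop
endfacet
facet normal 0.760 -0.631 -0.156
outer loop
vertex 0.348 1.943 0.1
vertex 0.86 2.558 0.108
vertex 0.813 2.053 1.917
endloop
endfacet
facet normal -0.393 0.338 -0.855
outer loop
vertex 0.86 2.558 0.108
vertex 0.147 2.627 0.463
vertex 0.659 3.242 0.471
endloop
endfacet
facet normal 0.967 0.236 0.091
outer loop
vertex 0.86 2.558 0.108
vertex 0.659 3.242 0.471
vertex 0.813 2.053 1.917
endloop
endfacet
facet normal -0.633 -0.689 0.352
outer loop
vertex -3.43 -4.056 3.512
vertex -3.032 -4.528 3.304
vertex -2.963 -4.284 3.905
endloop
endfacet
facet normal -0.667 -0.092 0.739
outer loop
vertex -3.43 -4.056 3.512
vertex -2.963 -4.284 3.905
vertex -3.082 -3.644 3.877
endloop
endfacet
facet normal -0.843 0.444 0.303
outer loop
vertex -3.43 -4.056 3.512
vertex -3.082 -3.644 3.877
vertex -3.224 -3.492 3.259
endloop
endfacet
facet normal -0.919 0.177 -0.354
outer loop
vertex -3.43 -4.056 3.512
vertex -3.224 -3.492 3.259
vertex -3.193 -4.039 2.905
endloop
endfacet
facet normal -0.789 -0.523 -0.323
outer loop
vertex -3.43 -4.056 3.512
vertex -3.193 -4.039 2.905
vertex -3.032 -4.528 3.304
endloop
endfacet
facet normal -0.015 0.041 0.999
outer loop
vertex -3.082 -3.644 3.877
vertex -2.963 -4.284 3.905
vertex -2.467 -3.861 3.895
endloop
endfacet
facet normal 0.039 -0.927 0.372
outer loop
vertex -2.963 -4.284 3.905
vertex -3.032 -4.528 3.304
vertex -2.436 -4.408 3.541
endloop
endfacet
facet normal -0.211 -0.659 -0.722
outer loop
vertex -3.032 -4.528 3.304
vertex -3.193 -4.039 2.905
vertex -2.578 -4.256 2.923
endloop
endfacet
facet normal -0.421 0.476 -0.772
outer loop
vertex -3.193 -4.039 2.905
vertex -3.224 -3.492 3.259
vertex -2.697 -3.616 2.895
endloop
endfacet
facet normal -0.299 0.908 0.292
outer loop
vertex -3.224 -3.492 3.259
vertex -3.082 -3.644 3.877
vertex -2.628 -3.372 3.496
endloop
endfacet
facet normal 0.919 -0.177 0.354
outer loop
vertex -2.23 -3.844 3.288
vertex -2.467 -3.861 3.895
vertex -2.436 -4.408 3.541
endloop
endfacet
facet normal 0.843 -0.444 -0.303
outer loop
vertex -2.23 -3.844 3.288
vertex -2.436 -4.408 3.541
vertex -2.578 -4.256 2.923
endloop
endfacet
facet normal 0.667 0.092 -0.739
outer loop
vertex -2.23 -3.844 3.288
vertex -2.578 -4.256 2.923
vertex -2.697 -3.616 2.895
endloop
endfacet
facet normal 0.633 0.689 -0.352
outer loop
vertex -2.23 -3.844 3.288
vertex -2.697 -3.616 2.895
vertex -2.628 -3.372 3.496
endloop
endfacet
facet normal 0.789 0.523 0.323
outer loop
vertex -2.23 -3.844 3.288
vertex -2.628 -3.372 3.496
vertex -2.467 -3.861 3.895
endloop
endfacet
facet normal 0.421 -0.476 0.772
outer loop
vertex -2.436 -4.408 3.541
vertex -2.467 -3.861 3.895
vertex -2.963 -4.284 3.905
endloop
endfacet
facet normal 0.299 -0.908 -0.292
outer loop
vertex -2.578 -4.256 2.923
vertex -2.436 -4.408 3.541
vertex -3.032 -4.528 3.304
endloop
endfacet
facet normal 0.015 -0.041 -0.999
outer loop
vertex -2.697 -3.616 2.895
vertex -2.578 -4.256 2.923
vertex -3.193 -4.039 2.905
endloop
endfacet
facet normal -0.039 0.927 -0.372
outer loop
vertex -2.628 -3.372 3.496
vertex -2.697 -3.616 2.895
vertex -3.224 -3.492 3.259
endloop
endfacet
facet normal 0.211 0.659 0.722
outer loop
vertex -2.467 -3.861 3.895
vertex -2.628 -3.372 3.496
vertex -3.082 -3.644 3.877
endloop
endfacet

endsolid


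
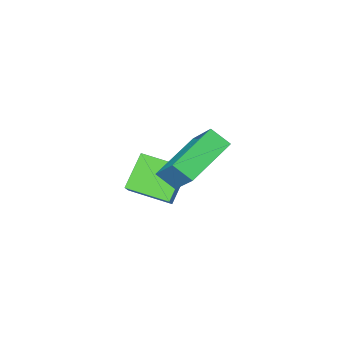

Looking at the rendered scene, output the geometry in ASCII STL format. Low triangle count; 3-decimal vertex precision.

solid 
facet normal -0.459 0.670 -0.583
outer loop
vertex 0.377 0.648 0.335
vertex 2.201 1.244 -0.416
vertex 0.221 -0.774 -1.175
endloop
endfacet
facet normal -0.885 -0.290 0.364
outer loop
vertex 0.639 -1.384 -0.644
vertex 0.377 0.648 0.335
vertex 0.221 -0.774 -1.175
endloop
endfacet
facet normal -0.459 0.670 -0.583
outer loop
vertex 0.221 -0.774 -1.175
vertex 2.201 1.244 -0.416
vertex 2.045 -0.178 -1.926
endloop
endfacet
facet normal -0.075 -0.684 -0.726
outer loop
vertex 2.045 -0.178 -1.926
vertex 0.639 -1.384 -0.644
vertex 0.221 -0.774 -1.175
endloop
endfacet
facet normal 0.075 0.684 0.726
outer loop
vertex 0.377 0.648 0.335
vertex 2.619 0.634 0.115
vertex 2.201 1.244 -0.416
endloop
endfacet
facet normal -0.885 -0.290 0.364
outer loop
vertex 0.795 0.038 0.866
vertex 0.377 0.648 0.335
vertex 0.639 -1.384 -0.644
endloop
endfacet
facet normal 0.075 0.684 0.726
outer loop
vertex 0.795 0.038 0.866
vertex 2.619 0.634 0.115
vertex 0.377 0.648 0.335
endloop
endfacet
facet normal 0.885 0.290 -0.364
outer loop
vertex 2.201 1.244 -0.416
vertex 2.619 0.634 0.115
vertex 2.045 -0.178 -1.926
endloop
endfacet
facet normal -0.075 -0.684 -0.726
outer loop
vertex 2.463 -0.788 -1.395
vertex 0.639 -1.384 -0.644
vertex 2.045 -0.178 -1.926
endloop
endfacet
facet normal 0.885 0.290 -0.364
outer loop
vertex 2.045 -0.178 -1.926
vertex 2.619 0.634 0.115
vertex 2.463 -0.788 -1.395
endloop
endfacet
facet normal 0.459 -0.670 0.583
outer loop
vertex 2.463 -0.788 -1.395
vertex 0.795 0.038 0.866
vertex 0.639 -1.384 -0.644
endloop
endfacet
facet normal 0.459 -0.670 0.583
outer loop
vertex 2.619 0.634 0.115
vertex 0.795 0.038 0.866
vertex 2.463 -0.788 -1.395
endloop
endfacet
facet normal -0.419 -0.584 -0.695
outer loop
vertex 0.94 -4.327 -3.495
vertex -0.173 -3.106 -3.85
vertex 1.934 -3.741 -4.588
endloop
endfacet
facet normal 0.658 -0.723 0.211
outer loop
vertex 2.513 -2.934 -3.63
vertex 0.94 -4.327 -3.495
vertex 1.934 -3.741 -4.588
endloop
endfacet
facet normal -0.419 -0.584 -0.695
outer loop
vertex 1.934 -3.741 -4.588
vertex -0.173 -3.106 -3.85
vertex 0.821 -2.519 -4.944
endloop
endfacet
facet normal 0.625 0.369 -0.688
outer loop
vertex 0.821 -2.519 -4.944
vertex 2.513 -2.934 -3.63
vertex 1.934 -3.741 -4.588
endloop
endfacet
facet normal -0.624 -0.369 0.688
outer loop
vertex 0.94 -4.327 -3.495
vertex 0.406 -2.299 -2.892
vertex -0.173 -3.106 -3.85
endloop
endfacet
facet normal 0.658 -0.723 0.210
outer loop
vertex 1.519 -3.521 -2.536
vertex 0.94 -4.327 -3.495
vertex 2.513 -2.934 -3.63
endloop
endfacet
facet normal -0.625 -0.369 0.688
outer loop
vertex 1.519 -3.521 -2.536
vertex 0.406 -2.299 -2.892
vertex 0.94 -4.327 -3.495
endloop
endfacet
facet normal -0.658 0.723 -0.211
outer loop
vertex -0.173 -3.106 -3.85
vertex 0.406 -2.299 -2.892
vertex 0.821 -2.519 -4.944
endloop
endfacet
facet normal 0.625 0.370 -0.688
outer loop
vertex 1.4 -1.713 -3.985
vertex 2.513 -2.934 -3.63
vertex 0.821 -2.519 -4.944
endloop
endfacet
facet normal -0.658 0.723 -0.211
outer loop
vertex 0.821 -2.519 -4.944
vertex 0.406 -2.299 -2.892
vertex 1.4 -1.713 -3.985
endloop
endfacet
facet normal 0.419 0.584 0.695
outer loop
vertex 1.4 -1.713 -3.985
vertex 1.519 -3.521 -2.536
vertex 2.513 -2.934 -3.63
endloop
endfacet
facet normal 0.419 0.584 0.695
outer loop
vertex 0.406 -2.299 -2.892
vertex 1.519 -3.521 -2.536
vertex 1.4 -1.713 -3.985
endloop
endfacet

endsolid
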